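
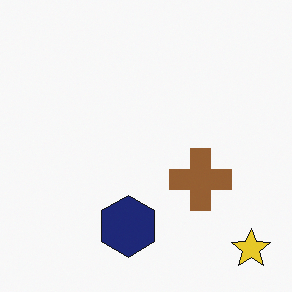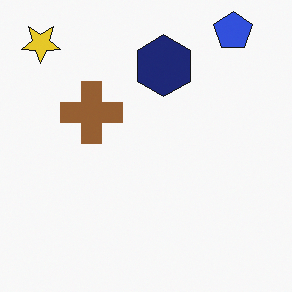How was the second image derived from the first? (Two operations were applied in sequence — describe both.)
Rotated 180°, then overlaid with an additional blue pentagon.

The yellow star sits in the bottom-right of the first image and the top-left of the second — consistent with a whole-image 180° rotation. A blue pentagon appears in the second image that is absent from the first.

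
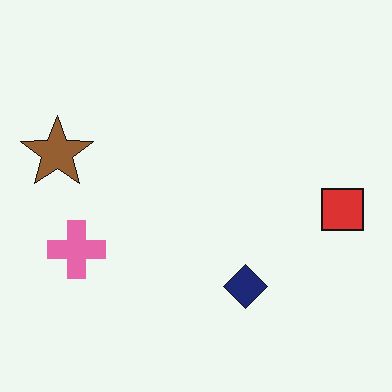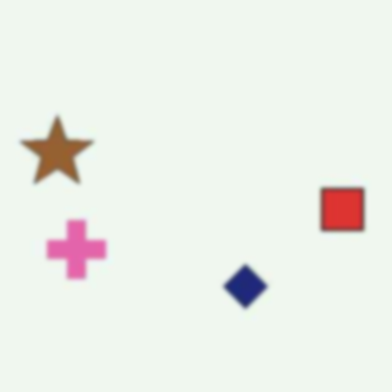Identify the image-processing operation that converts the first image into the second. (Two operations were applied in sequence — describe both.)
This is the original image given moderate JPEG compression, then given a subtle gaussian blur.

Blocky 8×8 compression artifacts appear around shape edges and the flat background shows ringing — characteristic JPEG degradation. Shape edges and outlines are uniformly softened across the whole image.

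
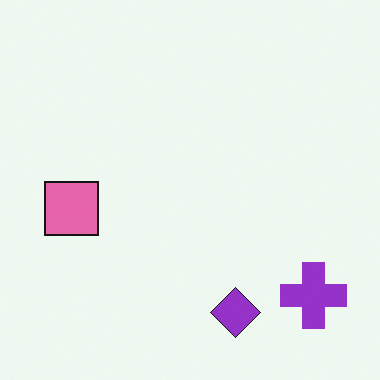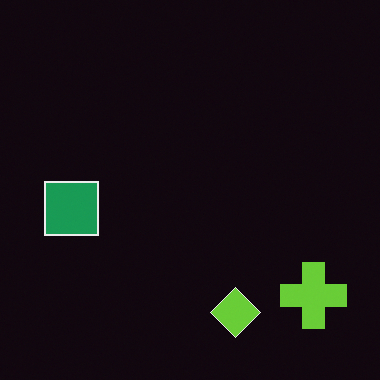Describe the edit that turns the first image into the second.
Color-inverted (negative).

The light background has become dark and every shape's color is its complement — a photographic negative.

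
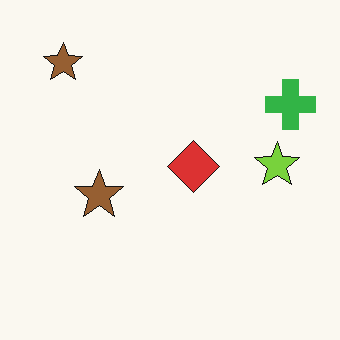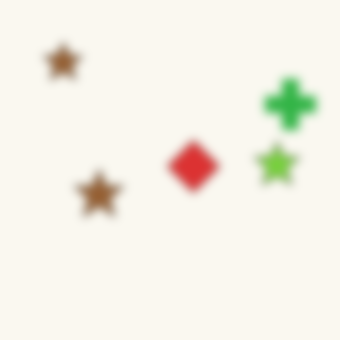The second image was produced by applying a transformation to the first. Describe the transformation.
It was strongly gaussian-blurred.

Shape edges and outlines are uniformly softened across the whole image.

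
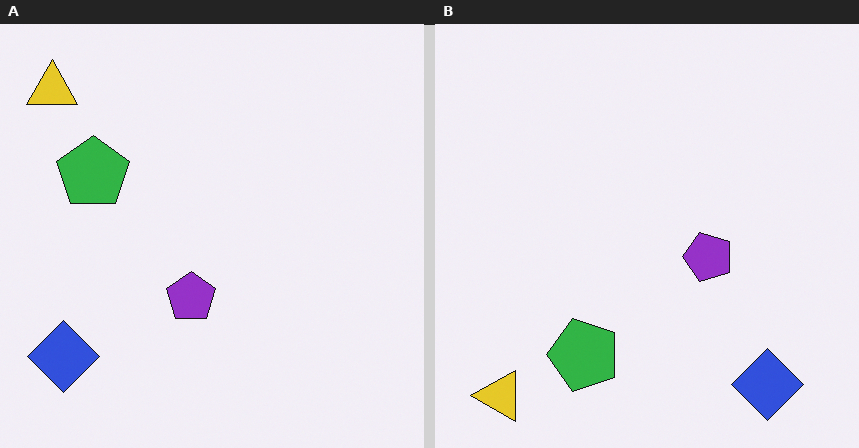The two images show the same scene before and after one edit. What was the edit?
It was rotated 90° counter-clockwise.

The yellow triangle sits in the top-left of the left (A) image and the bottom-left of the right (B) — consistent with a whole-image 90° counter-clockwise rotation.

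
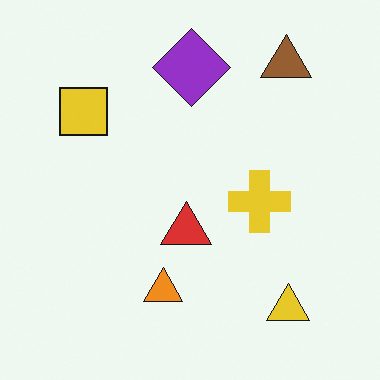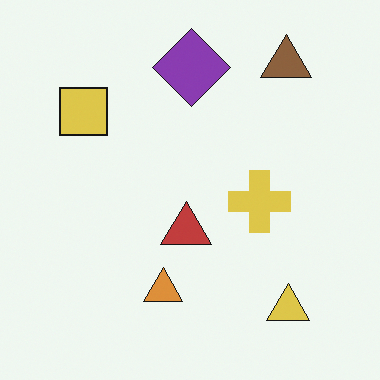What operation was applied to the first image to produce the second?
The second image is the first slightly desaturated.

All colors are more muted and greyish — a global saturation change.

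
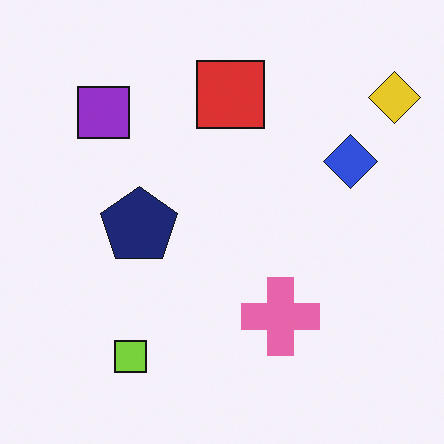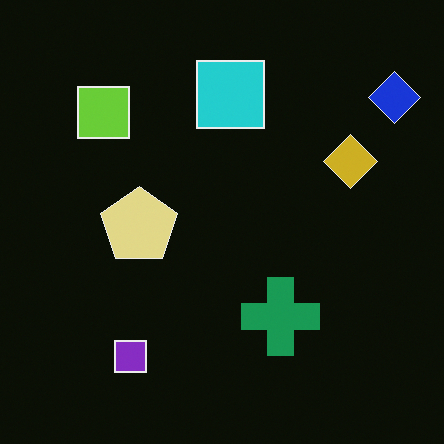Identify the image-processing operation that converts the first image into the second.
The image was color-inverted (negative).

The light background has become dark and every shape's color is its complement — a photographic negative.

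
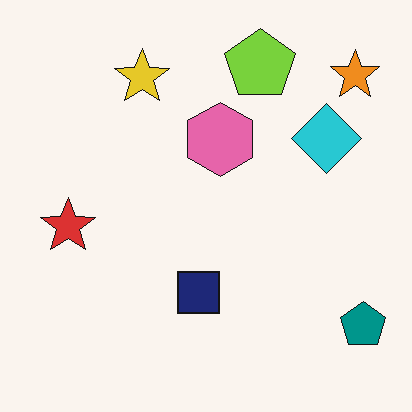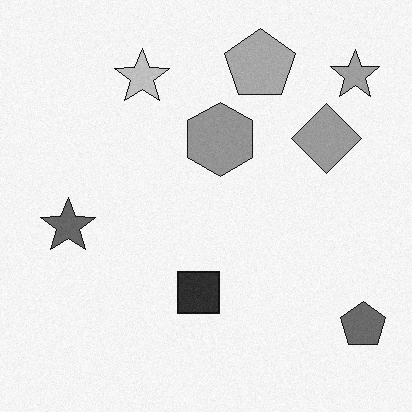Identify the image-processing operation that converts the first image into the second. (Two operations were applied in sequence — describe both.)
The image was degraded with light additive noise, then converted to grayscale.

Random speckle covers the whole image, including the flat background. All color is removed — every shape is now a shade of grey.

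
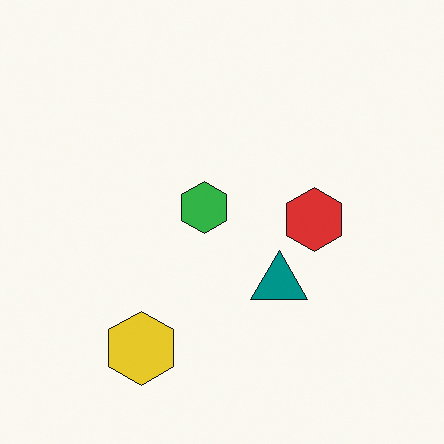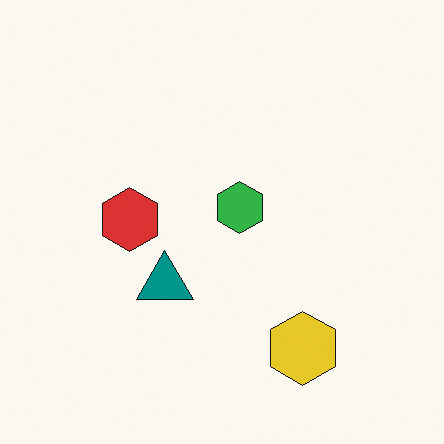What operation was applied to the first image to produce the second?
This is the original image flipped horizontally (left ↔ right).

The red hexagon is in the right of the first image and the left of the second — shapes on opposite sides of the vertical midline have swapped in a mirror flip.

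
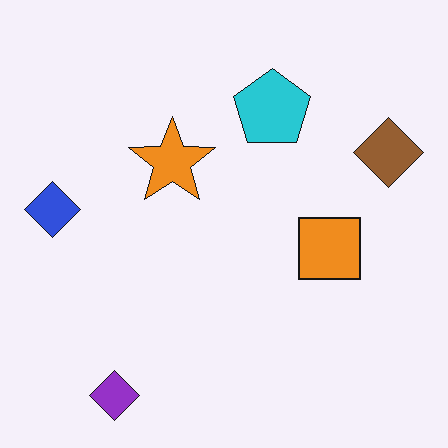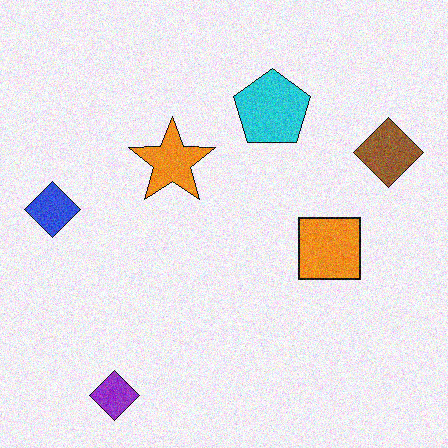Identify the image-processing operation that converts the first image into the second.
The second image is the first degraded with visible gaussian noise.

Random speckle covers the whole image, including the flat background.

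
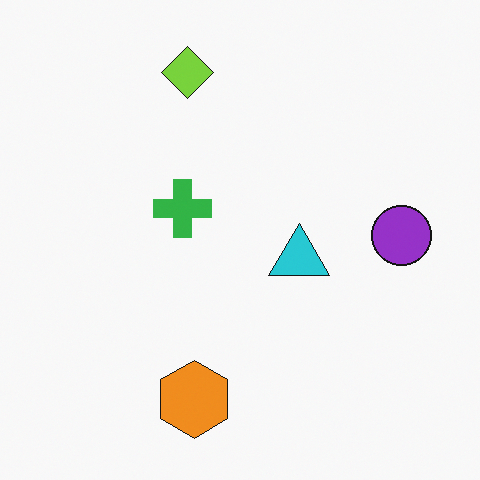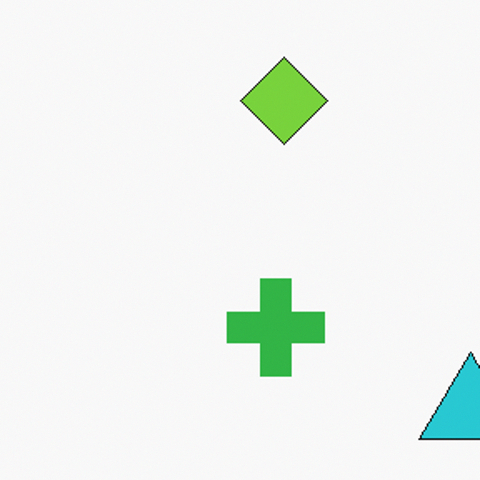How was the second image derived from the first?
The second image is the first cropped to a noticeably smaller region and rescaled.

The visible shapes are larger and the field of view is narrower; shapes near the original edges may be partly or wholly outside the frame — a crop-and-rescale.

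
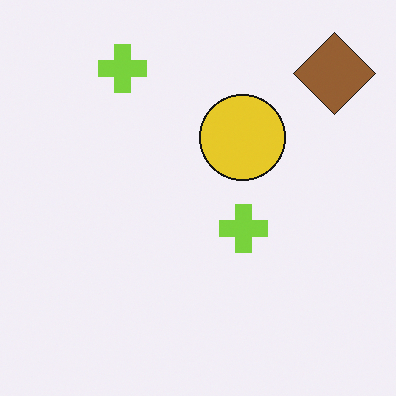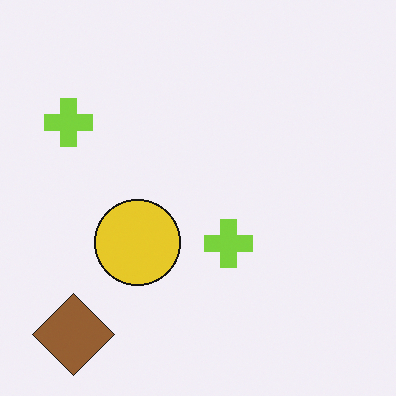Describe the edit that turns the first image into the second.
This is the original image transposed (reflected across the top-left ↔ bottom-right diagonal).

Shapes have swapped their row and column positions — what was in the top-right is now in the bottom-left — a diagonal reflection.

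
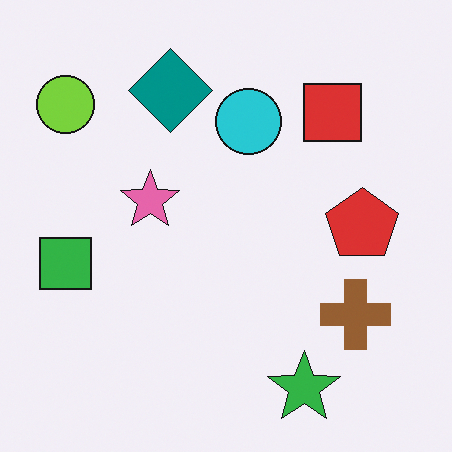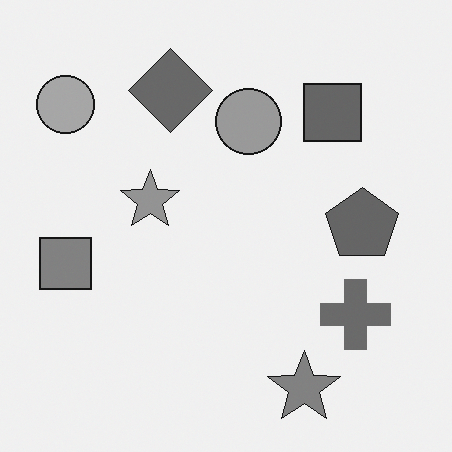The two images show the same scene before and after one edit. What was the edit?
This is the original image converted to grayscale.

All color is removed — every shape is now a shade of grey.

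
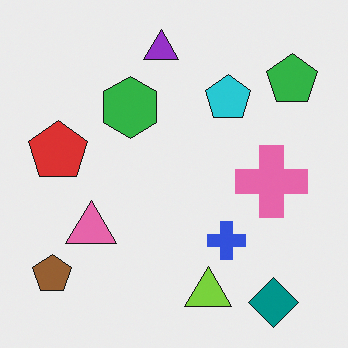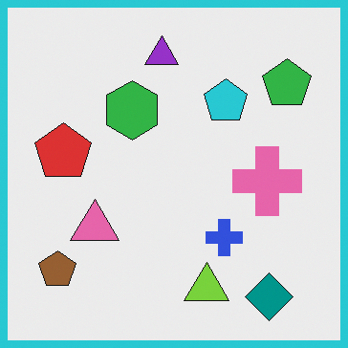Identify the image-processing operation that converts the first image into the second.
The image was framed with a cyan border.

A solid cyan frame runs around the edge of the second image, with the content slightly shrunk inside it.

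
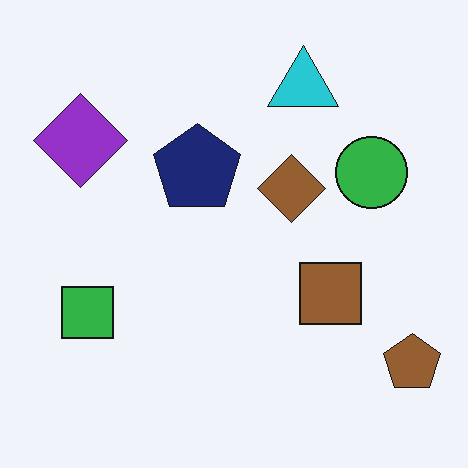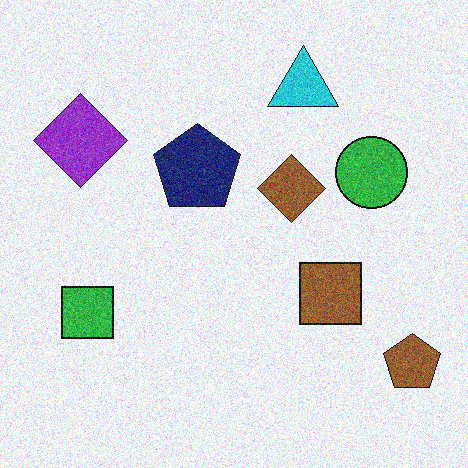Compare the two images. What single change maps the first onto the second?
The transformation is: degraded with visible gaussian noise.

Random speckle covers the whole image, including the flat background.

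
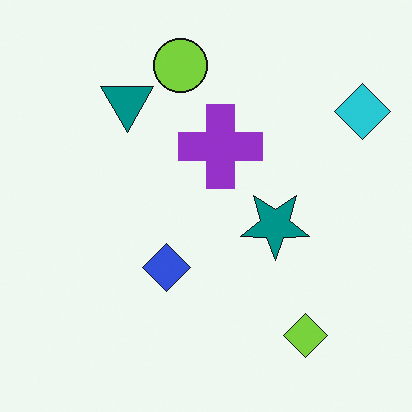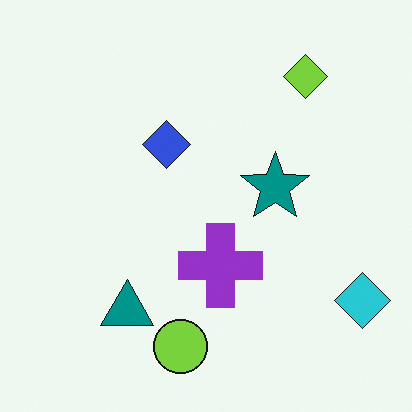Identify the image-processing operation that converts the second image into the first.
This is the original image flipped vertically (top ↔ bottom).

The lime circle is in the bottom of the second image and the top of the first — shapes on opposite sides of the horizontal midline have swapped in a mirror flip.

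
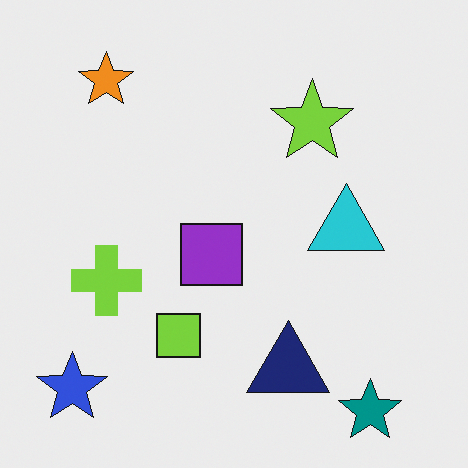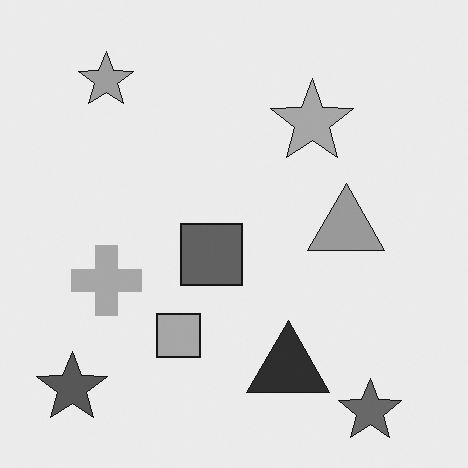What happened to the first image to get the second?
It was converted to grayscale.

All color is removed — every shape is now a shade of grey.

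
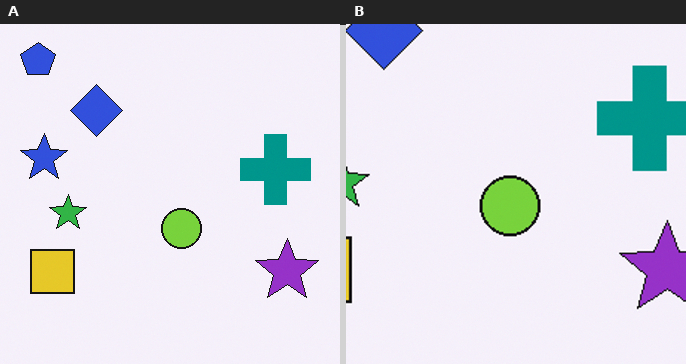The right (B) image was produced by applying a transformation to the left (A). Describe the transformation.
This is the original image cropped slightly and scaled back up.

The visible shapes are larger and the field of view is narrower; shapes near the original edges may be partly or wholly outside the frame — a crop-and-rescale.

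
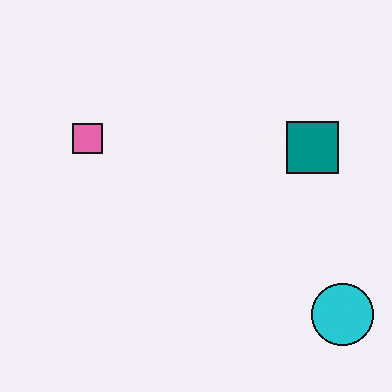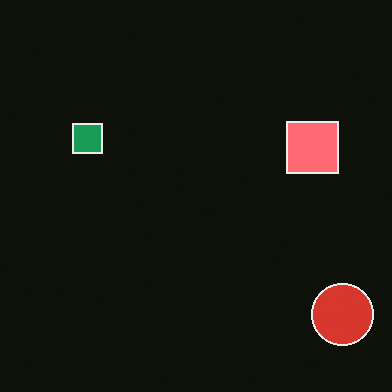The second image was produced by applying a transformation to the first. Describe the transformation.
It was color-inverted (negative).

The light background has become dark and every shape's color is its complement — a photographic negative.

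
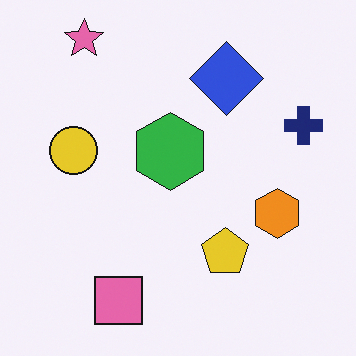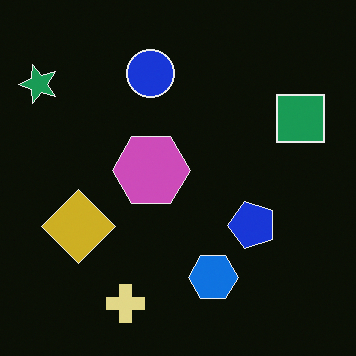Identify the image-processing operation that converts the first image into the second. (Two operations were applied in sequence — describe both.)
The second image is the first transposed (reflected across the top-left ↔ bottom-right diagonal), then color-inverted (negative).

Shapes have swapped their row and column positions — what was in the top-right is now in the bottom-left — a diagonal reflection. The light background has become dark and every shape's color is its complement — a photographic negative.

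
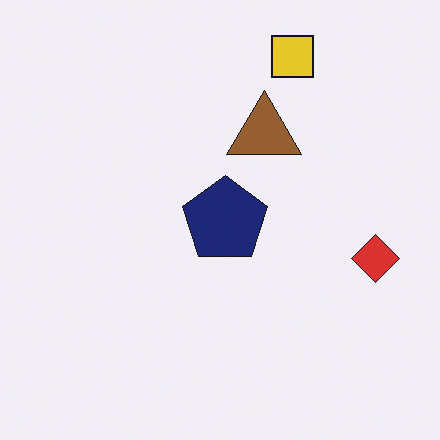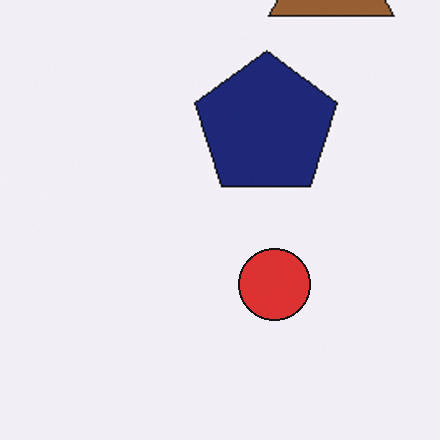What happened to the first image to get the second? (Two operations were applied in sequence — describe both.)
This is the original image cropped to a noticeably smaller region and rescaled, then overlaid with an additional red circle.

The visible shapes are larger and the field of view is narrower; shapes near the original edges may be partly or wholly outside the frame — a crop-and-rescale. A red circle appears in the second image that is absent from the first.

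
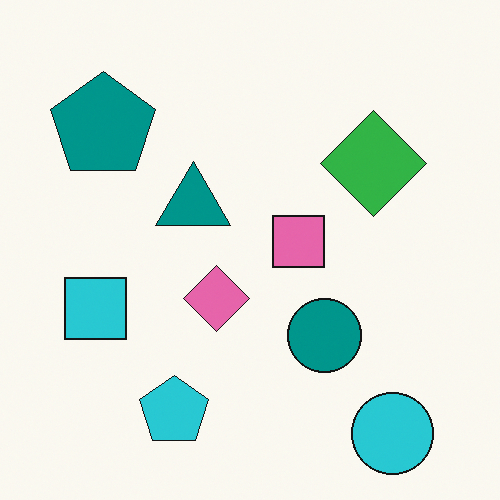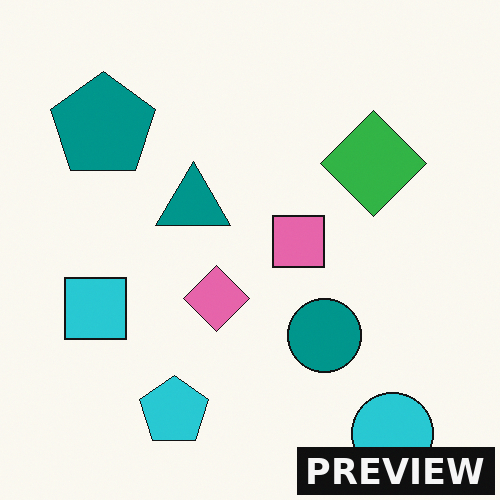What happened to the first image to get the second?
The second image is the first watermarked with the text "PREVIEW" in the lower-right corner.

A dark label reading "PREVIEW" appears in the lower-right corner.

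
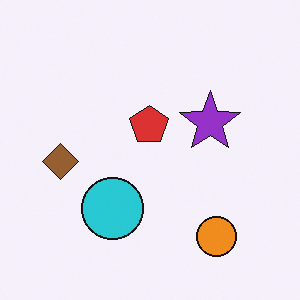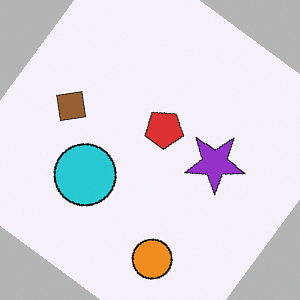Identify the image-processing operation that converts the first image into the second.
The image was rotated clockwise by a large amount — several tens of degrees.

Every shape is tilted by the same angle and the image corners show triangular fill wedges — a whole-image rotation by a non-right angle.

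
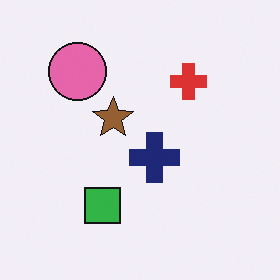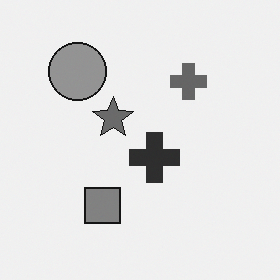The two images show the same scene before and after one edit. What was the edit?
The transformation is: converted to grayscale.

All color is removed — every shape is now a shade of grey.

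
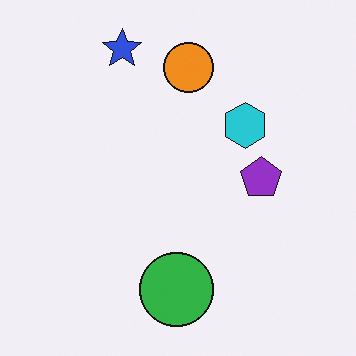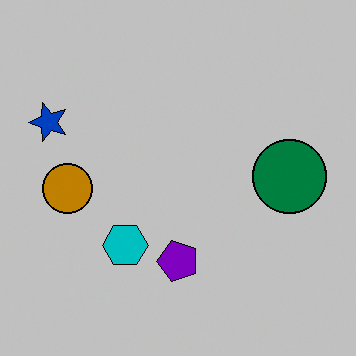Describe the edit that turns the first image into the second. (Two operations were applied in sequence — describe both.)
The second image is the first transposed (reflected across the top-left ↔ bottom-right diagonal), then aggressively posterized.

Shapes have swapped their row and column positions — what was in the top-right is now in the bottom-left — a diagonal reflection. Each flat color has snapped to a coarser quantized level — most visibly, the near-white background has dropped to a flat grey.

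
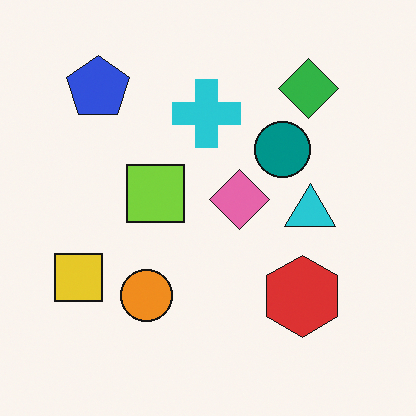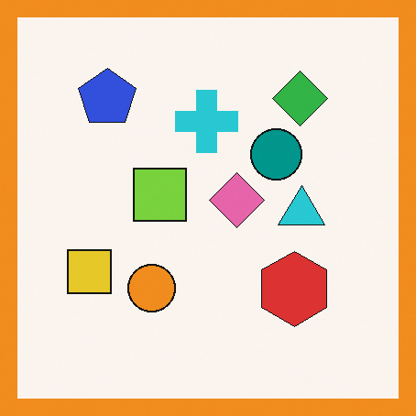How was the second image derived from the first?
Framed with a orange border.

A solid orange frame runs around the edge of the second image, with the content slightly shrunk inside it.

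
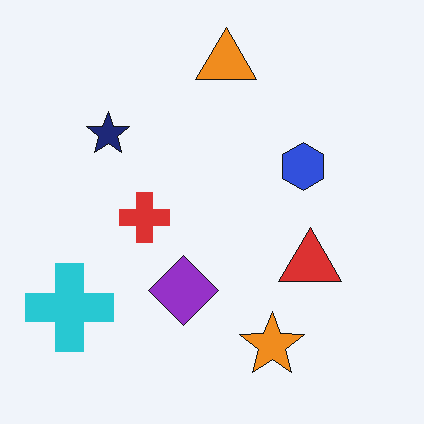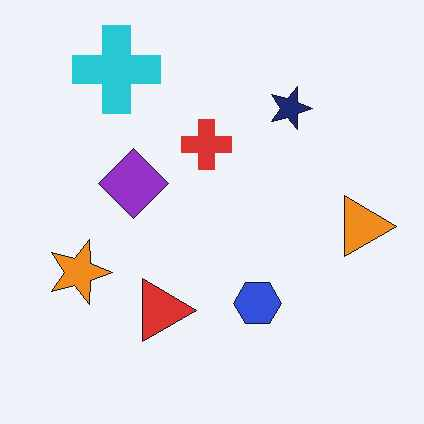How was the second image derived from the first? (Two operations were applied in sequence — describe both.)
The transformation is: rotated 90° clockwise, then given moderate JPEG compression.

The cyan cross sits in the bottom-left of the first image and the top-left of the second — consistent with a whole-image 90° clockwise rotation. Blocky 8×8 compression artifacts appear around shape edges and the flat background shows ringing — characteristic JPEG degradation.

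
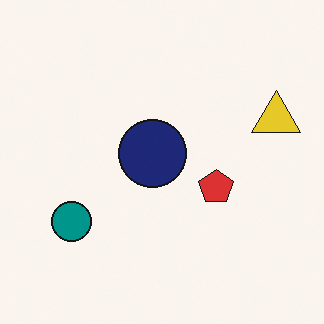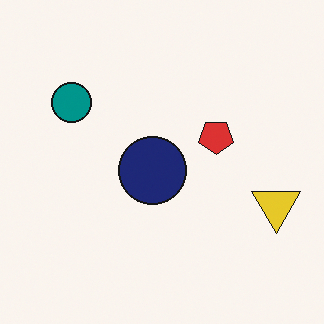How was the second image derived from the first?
It was flipped vertically (top ↔ bottom).

The teal circle is in the bottom-left of the first image and the top-left of the second — shapes on opposite sides of the horizontal midline have swapped in a mirror flip.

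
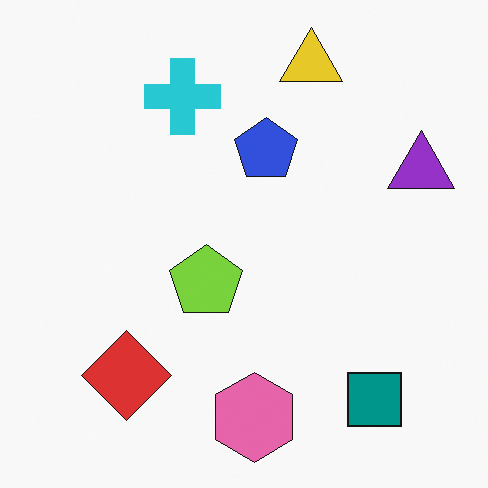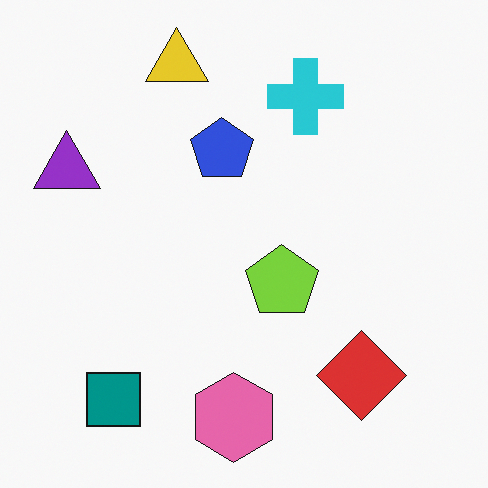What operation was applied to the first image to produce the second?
The transformation is: flipped horizontally (left ↔ right).

The purple triangle is in the right of the first image and the left of the second — shapes on opposite sides of the vertical midline have swapped in a mirror flip.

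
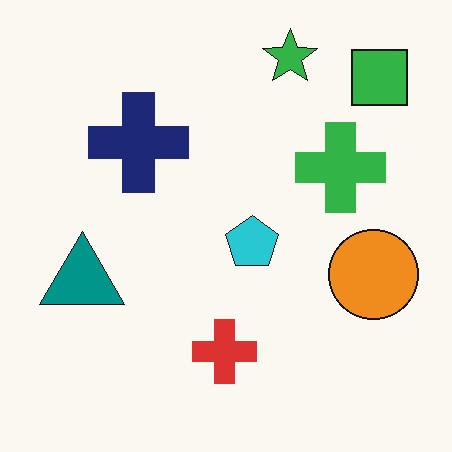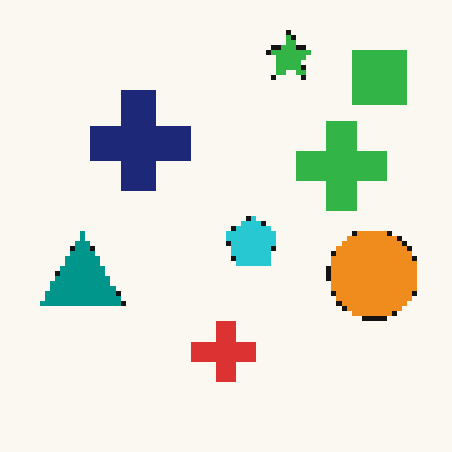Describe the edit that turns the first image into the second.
It was lightly pixelated (a mild mosaic effect).

Shapes are reduced to large square blocks; fine edges and outlines are lost — a downscale-then-upscale (mosaic) effect.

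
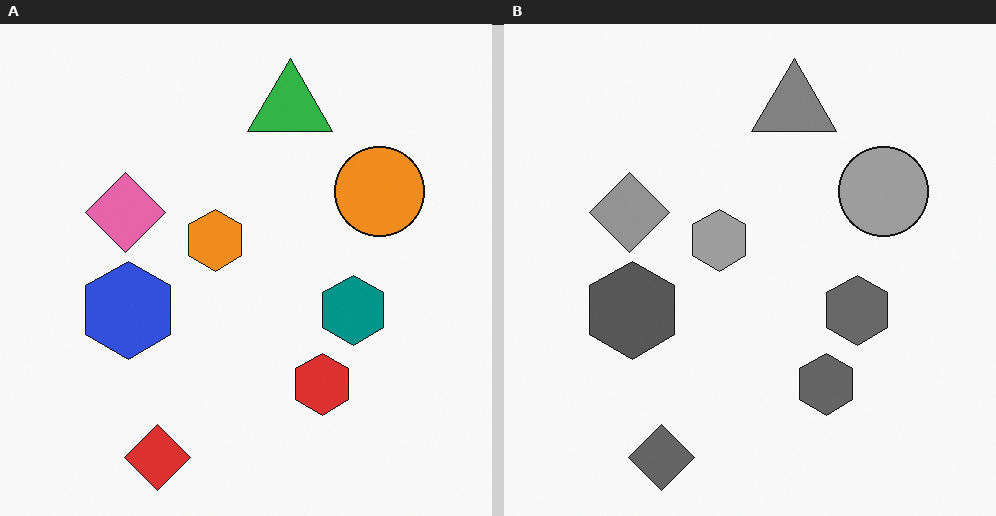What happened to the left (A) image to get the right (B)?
The transformation is: converted to grayscale.

All color is removed — every shape is now a shade of grey.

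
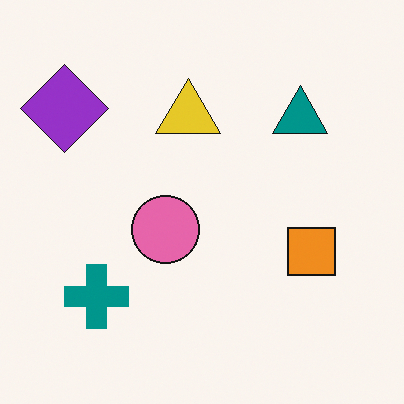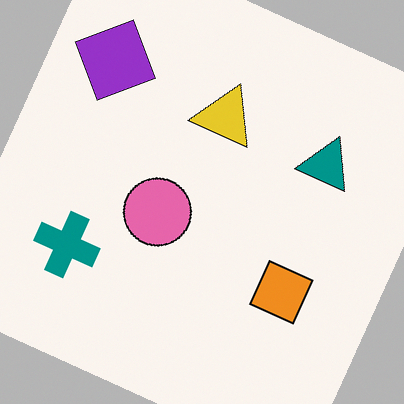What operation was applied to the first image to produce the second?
The image was rotated clockwise by a clearly visible amount.

Every shape is tilted by the same angle and the image corners show triangular fill wedges — a whole-image rotation by a non-right angle.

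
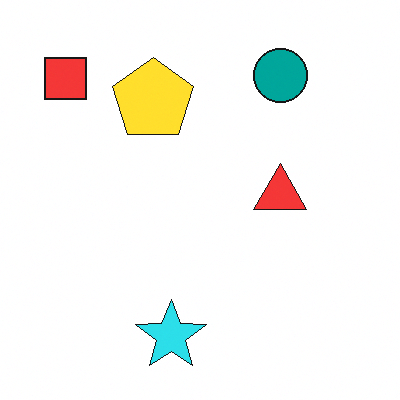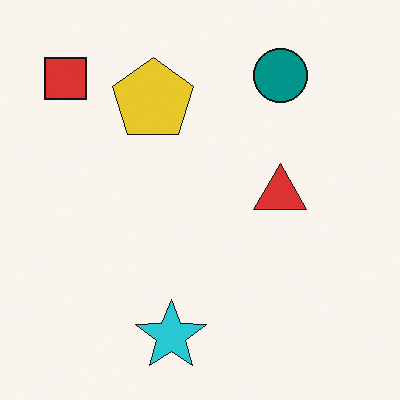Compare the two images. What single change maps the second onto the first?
It was brightened a little.

Every pixel — background and shapes alike — is uniformly brightened.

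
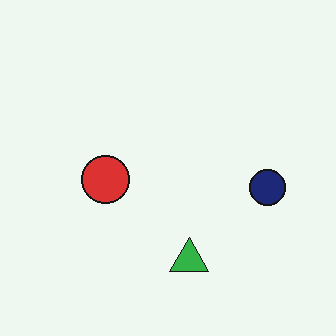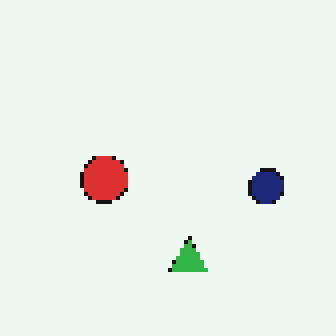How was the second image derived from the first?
It was mildly pixelated.

Shapes are reduced to large square blocks; fine edges and outlines are lost — a downscale-then-upscale (mosaic) effect.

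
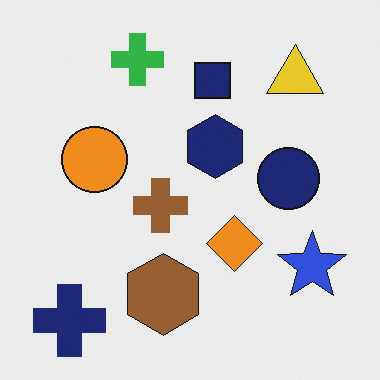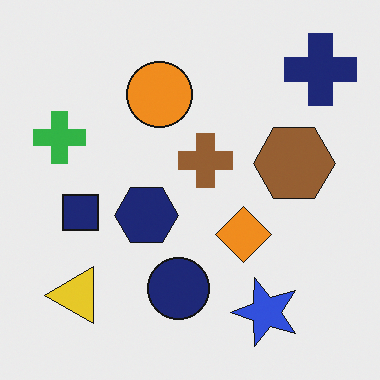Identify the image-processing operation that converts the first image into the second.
It was transposed (reflected across the top-left ↔ bottom-right diagonal).

Shapes have swapped their row and column positions — what was in the top-right is now in the bottom-left — a diagonal reflection.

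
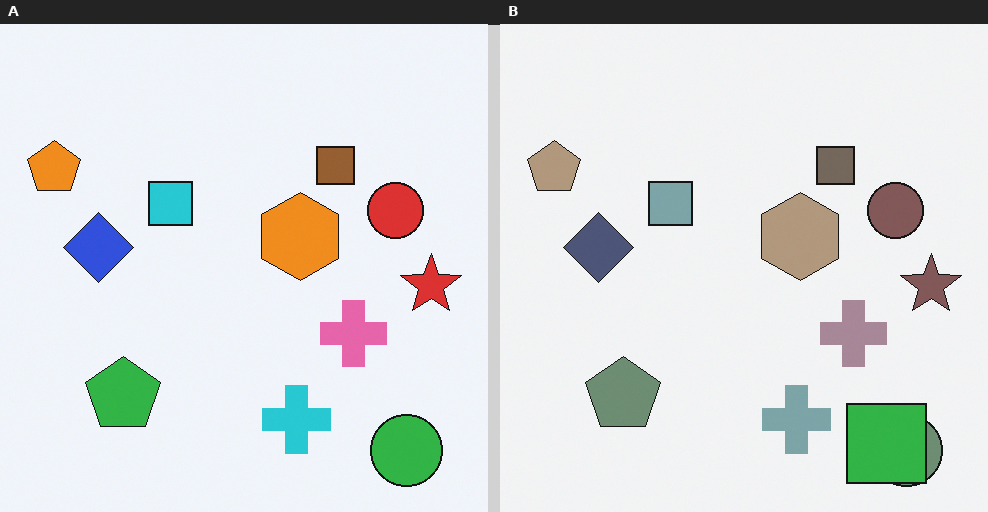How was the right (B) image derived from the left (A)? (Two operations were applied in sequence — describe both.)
The right (B) image is the left (A) made much more muted (saturation change), then overlaid with an additional green square.

All colors are more muted and greyish — a global saturation change. A green square appears in the right (B) image that is absent from the left (A).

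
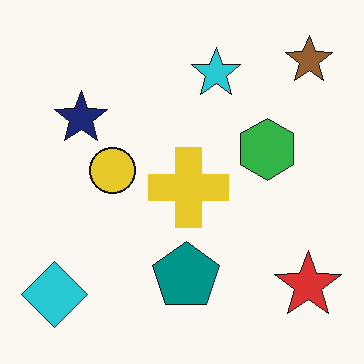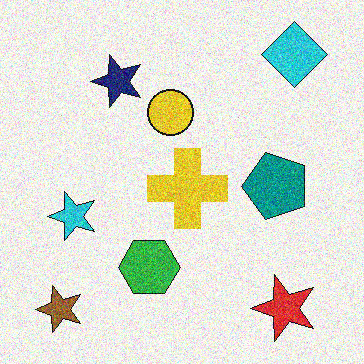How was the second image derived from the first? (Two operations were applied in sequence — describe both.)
The second image is the first degraded with a thick layer of grain, then transposed (reflected across the top-left ↔ bottom-right diagonal).

Random speckle covers the whole image, including the flat background. Shapes have swapped their row and column positions — what was in the top-right is now in the bottom-left — a diagonal reflection.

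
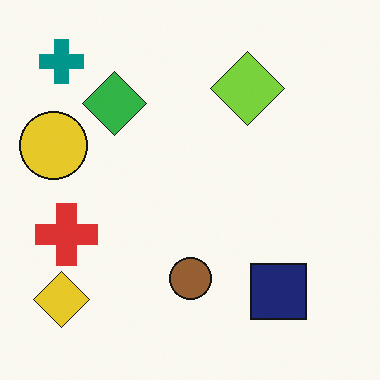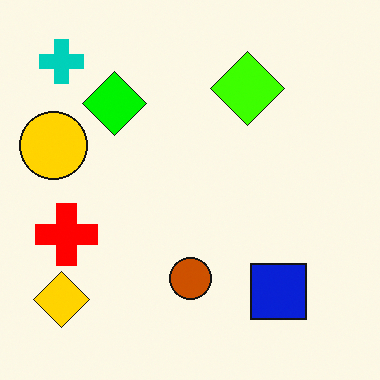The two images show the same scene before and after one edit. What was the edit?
Made much more vivid (saturation change).

All colors are more vivid — a global saturation change.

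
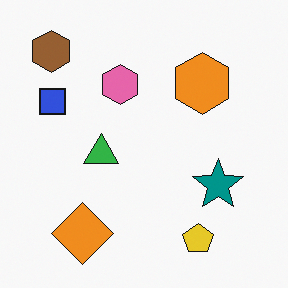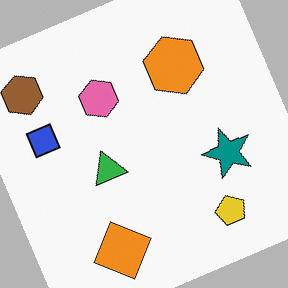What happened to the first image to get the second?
The transformation is: rotated counter-clockwise by a moderate amount.

Every shape is tilted by the same angle and the image corners show triangular fill wedges — a whole-image rotation by a non-right angle.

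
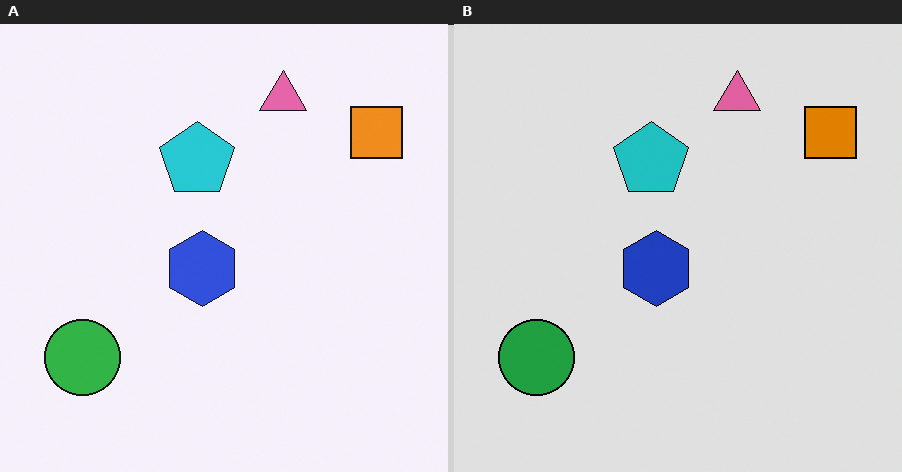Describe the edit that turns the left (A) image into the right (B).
This is the original image posterized to a reduced palette.

Each flat color has snapped to a coarser quantized level — most visibly, the near-white background has dropped to a flat grey.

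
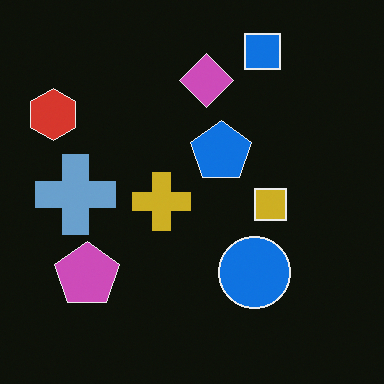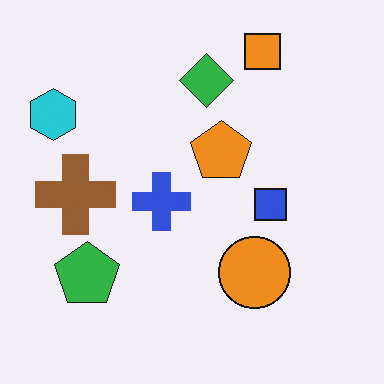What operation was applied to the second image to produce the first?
The image was color-inverted (negative).

The light background has become dark and every shape's color is its complement — a photographic negative.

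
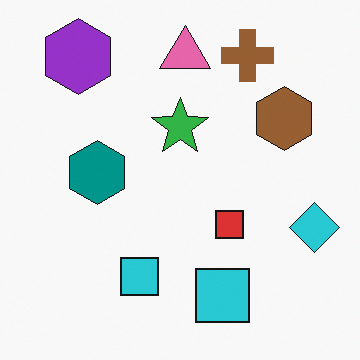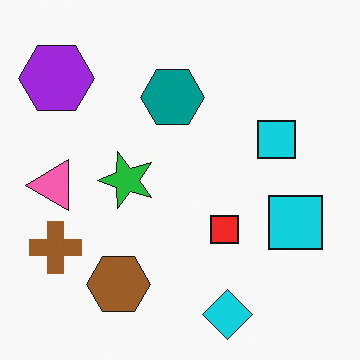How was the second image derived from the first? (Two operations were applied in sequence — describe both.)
The transformation is: transposed (reflected across the top-left ↔ bottom-right diagonal), then slightly oversaturated.

Shapes have swapped their row and column positions — what was in the top-right is now in the bottom-left — a diagonal reflection. All colors are more vivid — a global saturation change.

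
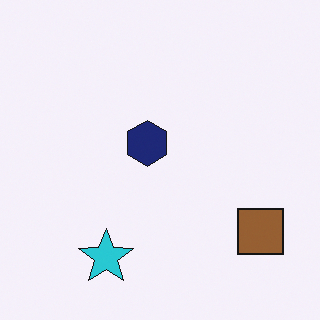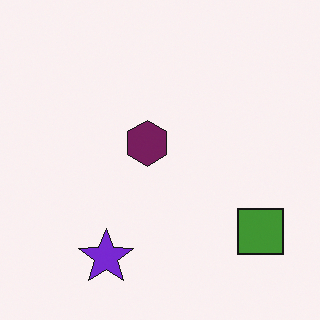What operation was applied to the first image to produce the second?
Hue-shifted through roughly a third of the color wheel.

Every shape's color has rotated by the same amount around the hue wheel — a uniform hue shift.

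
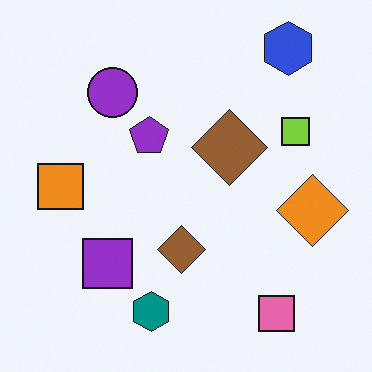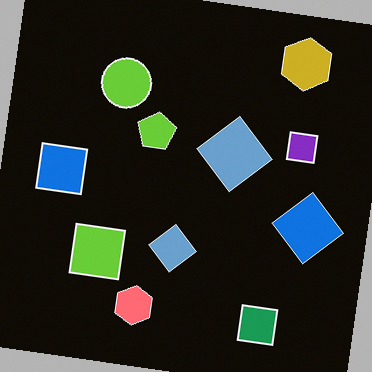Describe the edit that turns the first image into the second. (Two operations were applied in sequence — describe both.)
This is the original image color-inverted (negative), then rotated clockwise by a slight angle.

The light background has become dark and every shape's color is its complement — a photographic negative. Every shape is tilted by the same angle and the image corners show triangular fill wedges — a whole-image rotation by a non-right angle.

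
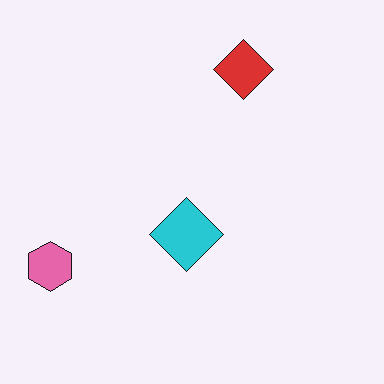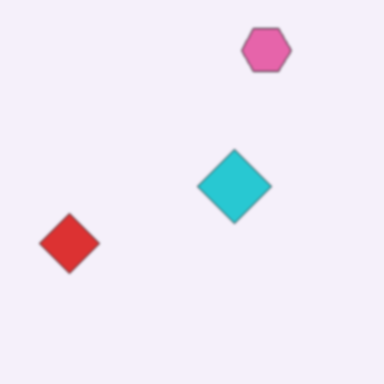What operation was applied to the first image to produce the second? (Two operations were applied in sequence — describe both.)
This is the original image slightly softened, then transposed (reflected across the top-left ↔ bottom-right diagonal).

Shape edges and outlines are uniformly softened across the whole image. Shapes have swapped their row and column positions — what was in the top-right is now in the bottom-left — a diagonal reflection.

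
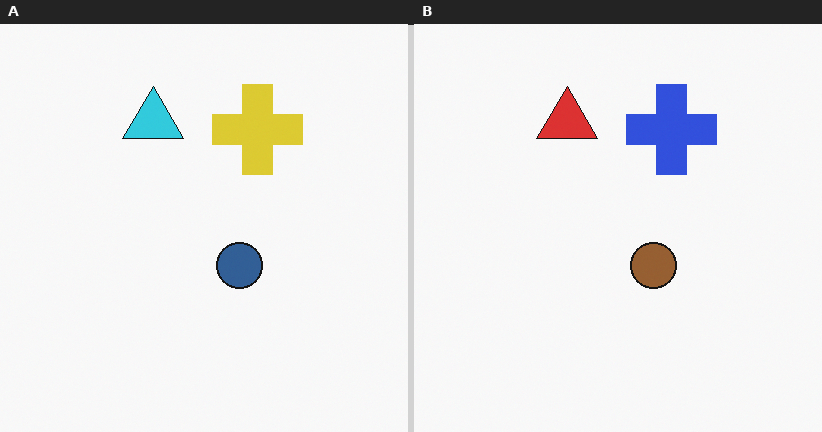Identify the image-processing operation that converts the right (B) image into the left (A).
The image was hue-shifted through roughly half the color wheel.

Every shape's color has rotated by the same amount around the hue wheel — a uniform hue shift.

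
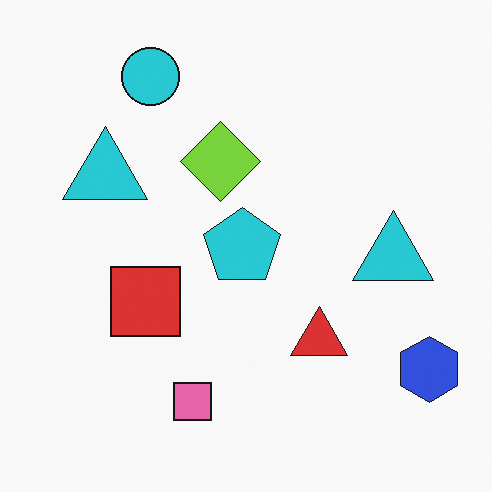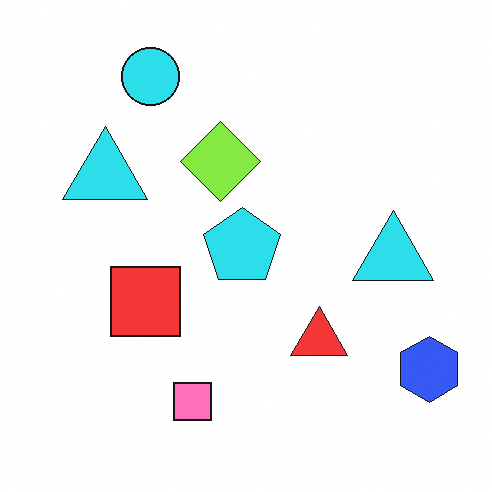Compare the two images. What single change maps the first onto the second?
The transformation is: slightly brightened.

Every pixel — background and shapes alike — is uniformly brightened.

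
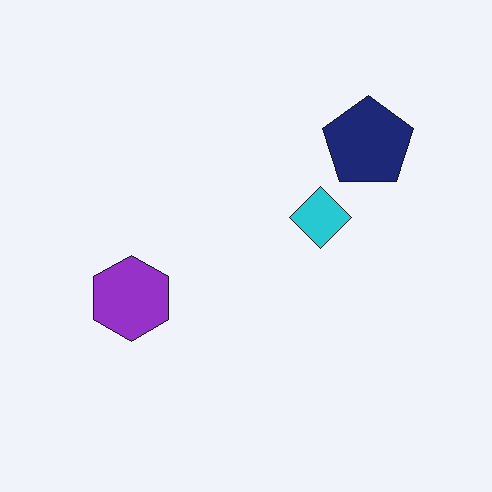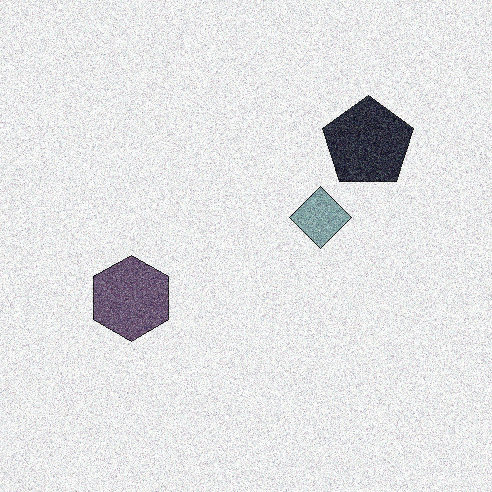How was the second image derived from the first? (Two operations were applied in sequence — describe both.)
The transformation is: degraded with strong gaussian noise, then made much more muted (saturation change).

Random speckle covers the whole image, including the flat background. All colors are more muted and greyish — a global saturation change.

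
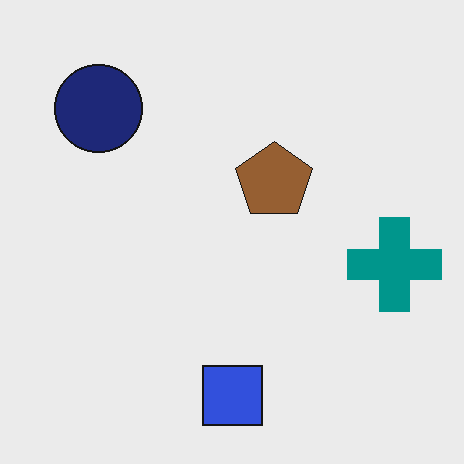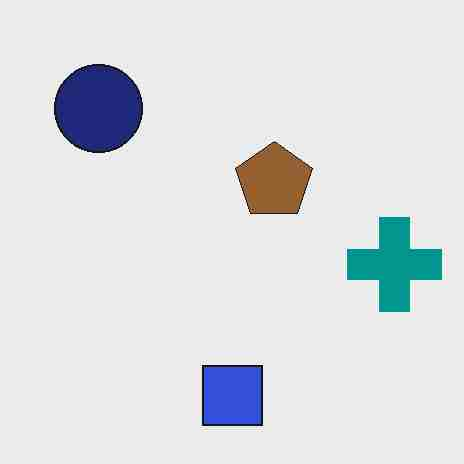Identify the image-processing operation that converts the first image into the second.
It was heavily JPEG-compressed with obvious blocking artifacts.

Blocky 8×8 compression artifacts appear around shape edges and the flat background shows ringing — characteristic JPEG degradation.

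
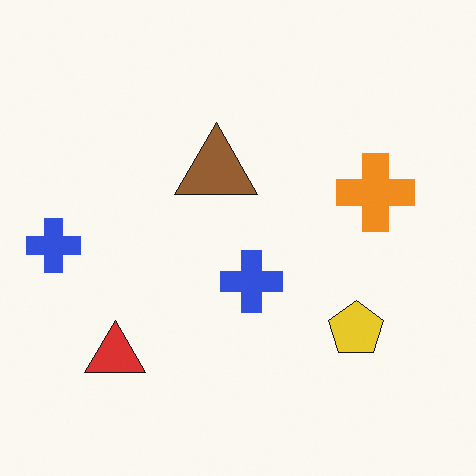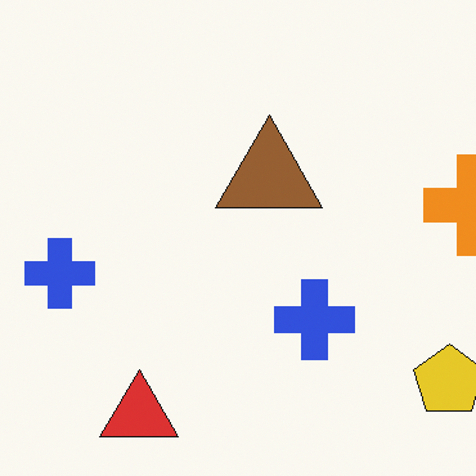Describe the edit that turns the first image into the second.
The image was cropped to a modestly smaller region and rescaled.

The visible shapes are larger and the field of view is narrower; shapes near the original edges may be partly or wholly outside the frame — a crop-and-rescale.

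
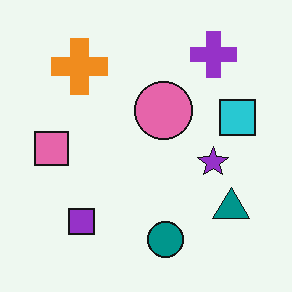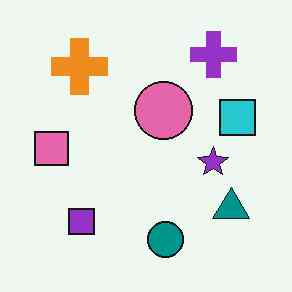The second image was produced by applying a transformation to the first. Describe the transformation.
The image was JPEG-compressed with visible artifacts.

Blocky 8×8 compression artifacts appear around shape edges and the flat background shows ringing — characteristic JPEG degradation.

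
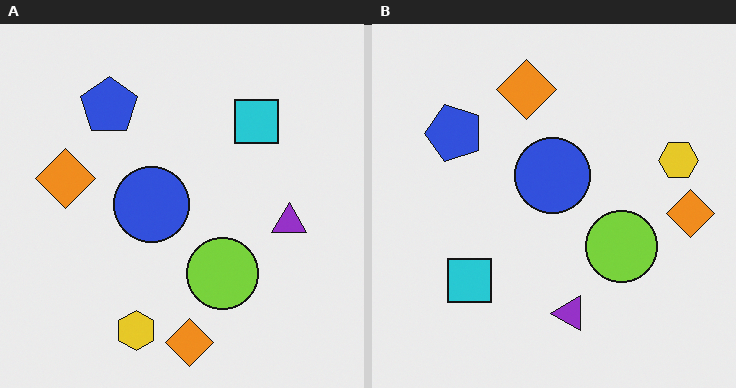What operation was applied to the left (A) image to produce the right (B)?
This is the original image transposed (reflected across the top-left ↔ bottom-right diagonal).

Shapes have swapped their row and column positions — what was in the top-right is now in the bottom-left — a diagonal reflection.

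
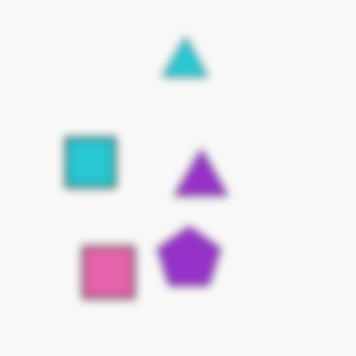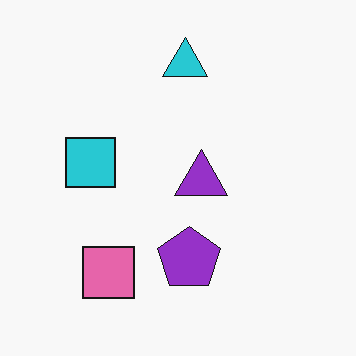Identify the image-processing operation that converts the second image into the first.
The image was moderately blurred.

Shape edges and outlines are uniformly softened across the whole image.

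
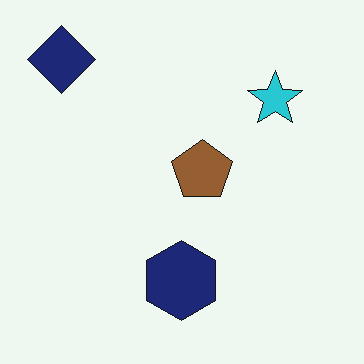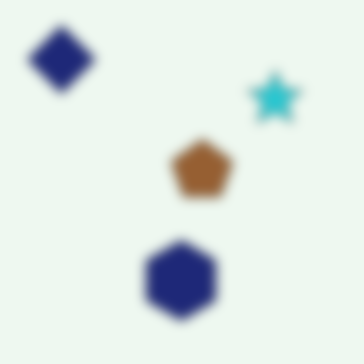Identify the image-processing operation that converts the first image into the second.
The second image is the first strongly gaussian-blurred.

Shape edges and outlines are uniformly softened across the whole image.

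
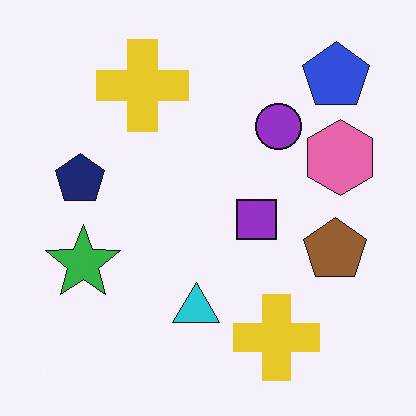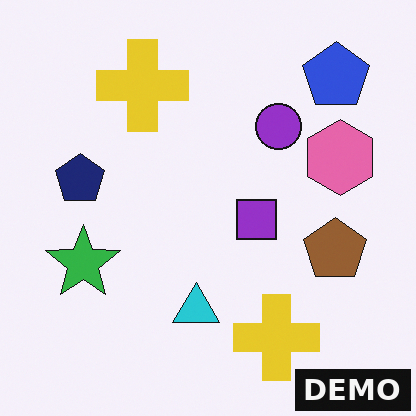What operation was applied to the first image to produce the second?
The second image is the first watermarked with the text "DEMO" in the lower-right corner.

A dark label reading "DEMO" appears in the lower-right corner.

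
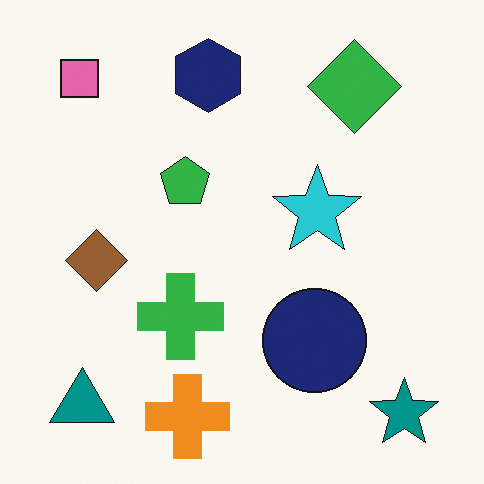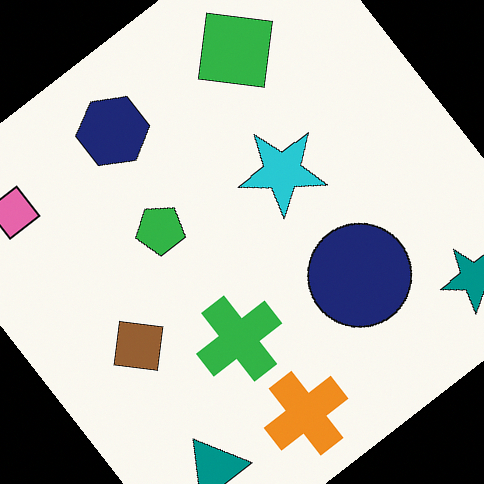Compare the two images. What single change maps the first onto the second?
The image was rotated counter-clockwise by a large amount — several tens of degrees.

Every shape is tilted by the same angle and the image corners show triangular fill wedges — a whole-image rotation by a non-right angle.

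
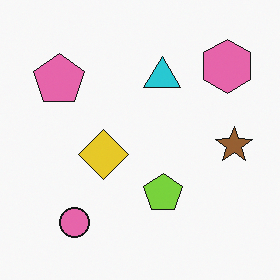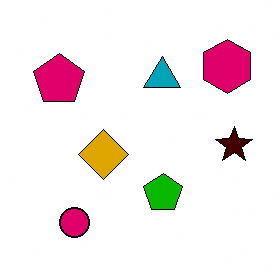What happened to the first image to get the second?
It was given much higher contrast.

Tones are pushed away from mid-grey across the whole image — a global contrast change.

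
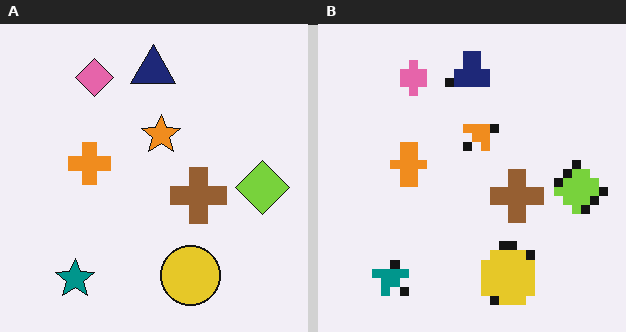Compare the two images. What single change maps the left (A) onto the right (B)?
This is the original image coarsely pixelated.

Shapes are reduced to large square blocks; fine edges and outlines are lost — a downscale-then-upscale (mosaic) effect.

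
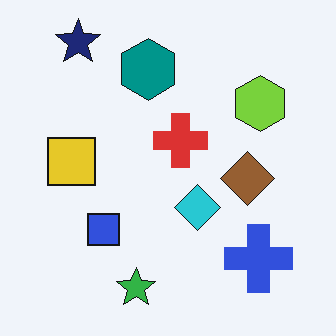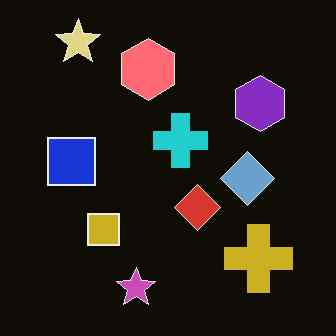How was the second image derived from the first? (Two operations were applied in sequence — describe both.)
The second image is the first JPEG-compressed with visible artifacts, then color-inverted (negative).

Blocky 8×8 compression artifacts appear around shape edges and the flat background shows ringing — characteristic JPEG degradation. The light background has become dark and every shape's color is its complement — a photographic negative.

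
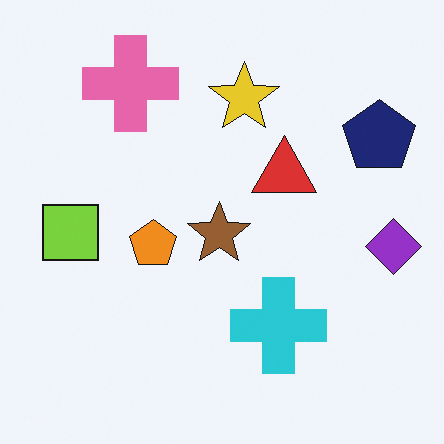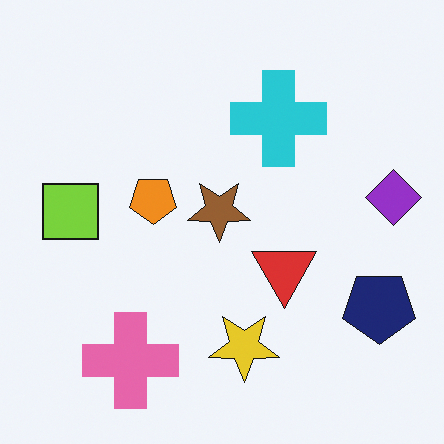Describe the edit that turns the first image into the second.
Flipped vertically (top ↔ bottom).

The pink cross is in the top-left of the first image and the bottom-left of the second — shapes on opposite sides of the horizontal midline have swapped in a mirror flip.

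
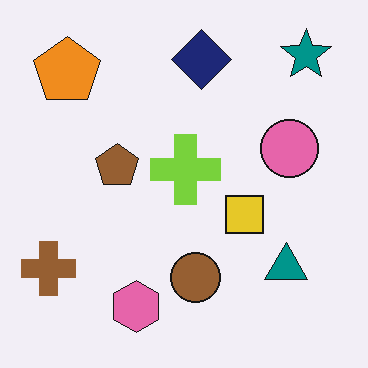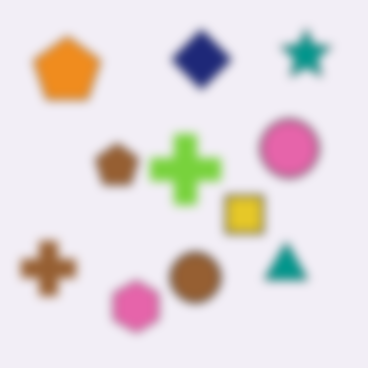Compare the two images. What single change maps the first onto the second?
It was strongly gaussian-blurred.

Shape edges and outlines are uniformly softened across the whole image.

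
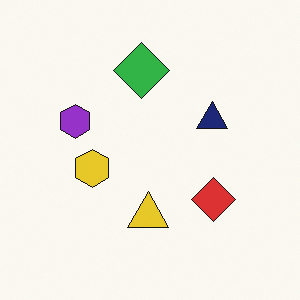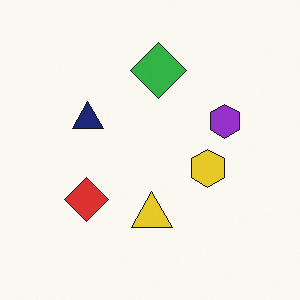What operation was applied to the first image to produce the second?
The image was flipped horizontally (left ↔ right).

The purple hexagon is in the left of the first image and the right of the second — shapes on opposite sides of the vertical midline have swapped in a mirror flip.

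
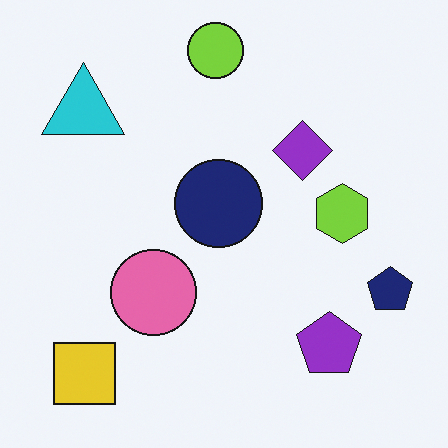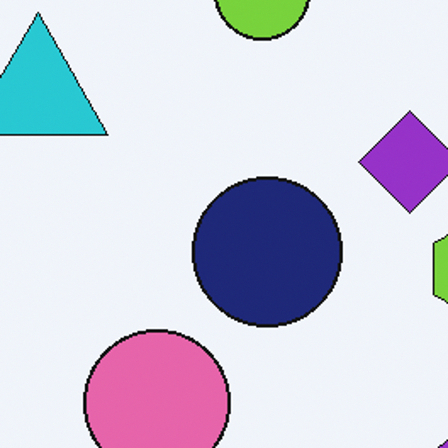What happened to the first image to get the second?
It was cropped to a noticeably smaller region and rescaled.

The visible shapes are larger and the field of view is narrower; shapes near the original edges may be partly or wholly outside the frame — a crop-and-rescale.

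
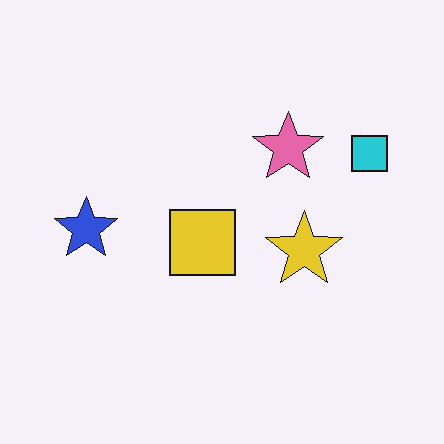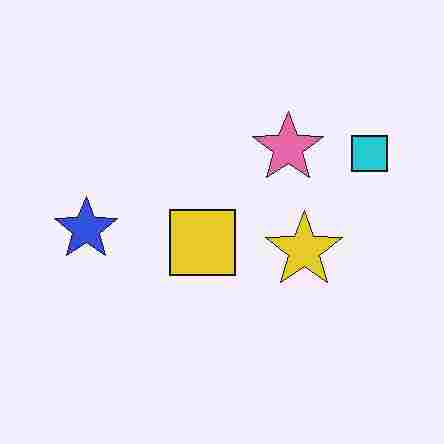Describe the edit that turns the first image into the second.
The transformation is: heavily JPEG-compressed with obvious blocking artifacts.

Blocky 8×8 compression artifacts appear around shape edges and the flat background shows ringing — characteristic JPEG degradation.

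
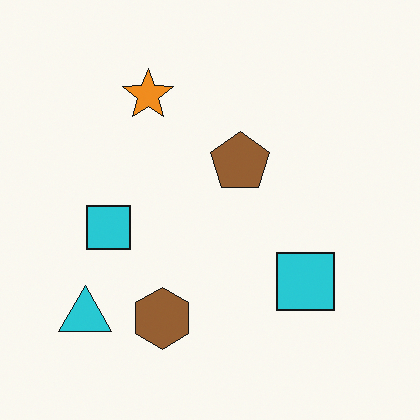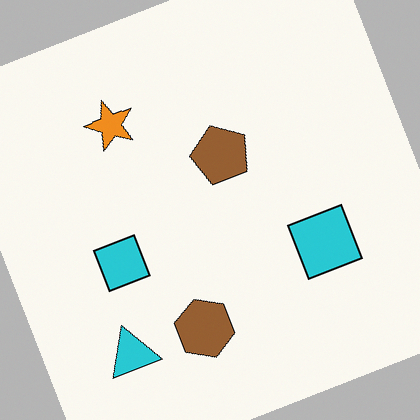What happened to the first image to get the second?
The transformation is: rotated counter-clockwise by a clearly visible amount.

Every shape is tilted by the same angle and the image corners show triangular fill wedges — a whole-image rotation by a non-right angle.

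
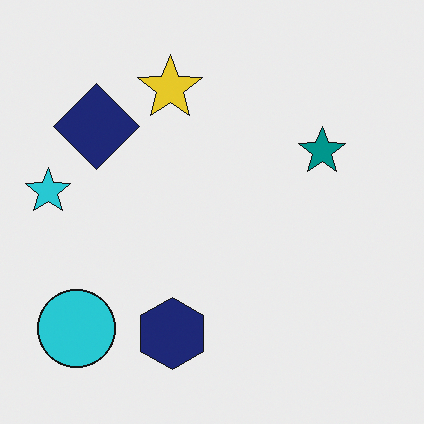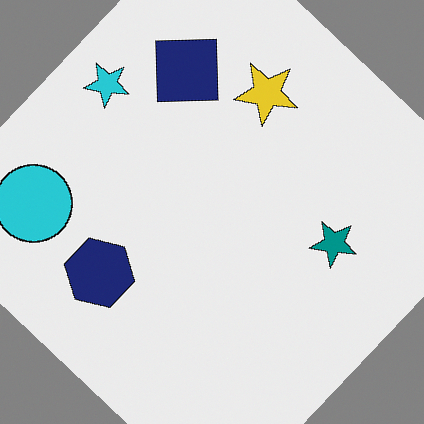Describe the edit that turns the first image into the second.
The second image is the first rotated clockwise by a large amount — several tens of degrees.

Every shape is tilted by the same angle and the image corners show triangular fill wedges — a whole-image rotation by a non-right angle.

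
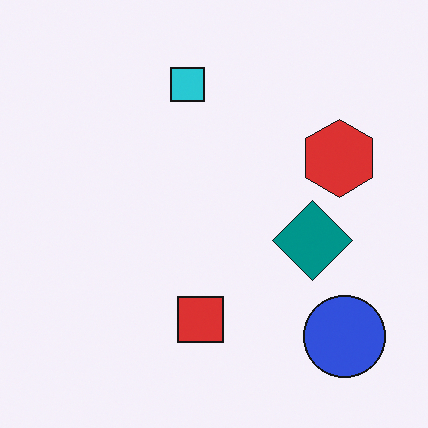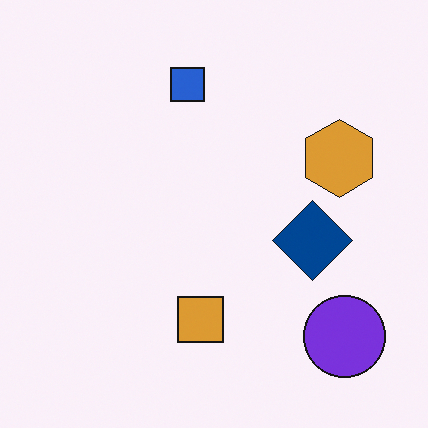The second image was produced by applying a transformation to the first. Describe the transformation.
This is the original image hue-shifted by a small amount.

Every shape's color has rotated by the same amount around the hue wheel — a uniform hue shift.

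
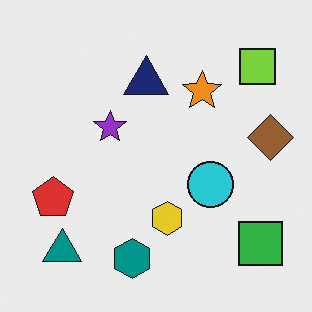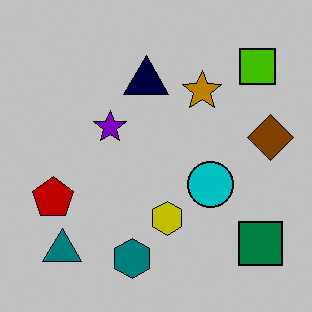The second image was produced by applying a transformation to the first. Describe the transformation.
The image was heavily posterized to just a handful of flat colors.

Each flat color has snapped to a coarser quantized level — most visibly, the near-white background has dropped to a flat grey.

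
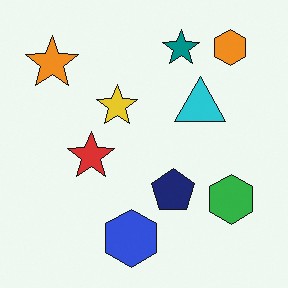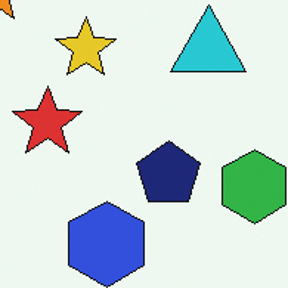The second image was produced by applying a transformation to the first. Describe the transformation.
The image was cropped slightly and scaled back up.

The visible shapes are larger and the field of view is narrower; shapes near the original edges may be partly or wholly outside the frame — a crop-and-rescale.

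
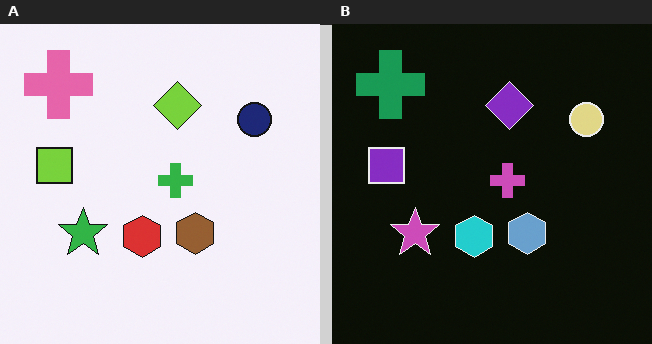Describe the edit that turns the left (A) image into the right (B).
The image was color-inverted (negative).

The light background has become dark and every shape's color is its complement — a photographic negative.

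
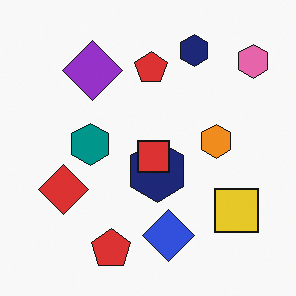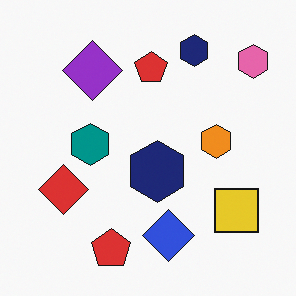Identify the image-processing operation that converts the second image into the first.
The first image is the second overlaid with an additional red square.

A red square appears in the first image that is absent from the second.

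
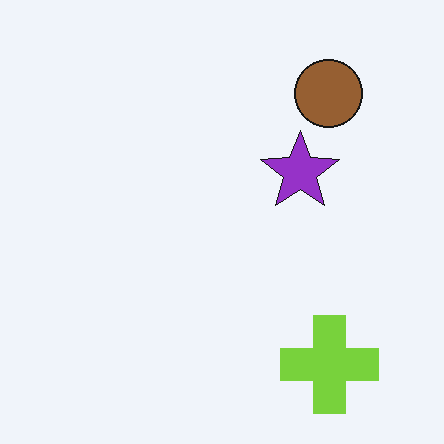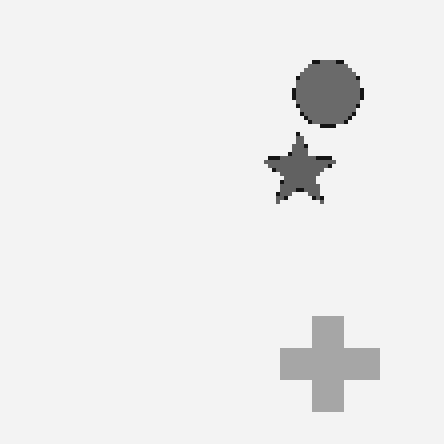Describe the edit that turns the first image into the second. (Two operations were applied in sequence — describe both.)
The image was converted to grayscale, then mildly pixelated.

All color is removed — every shape is now a shade of grey. Shapes are reduced to large square blocks; fine edges and outlines are lost — a downscale-then-upscale (mosaic) effect.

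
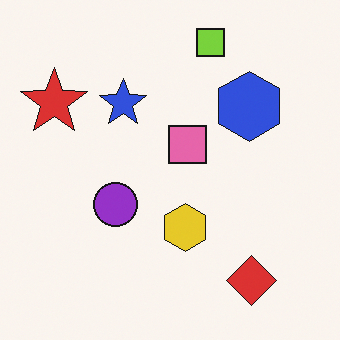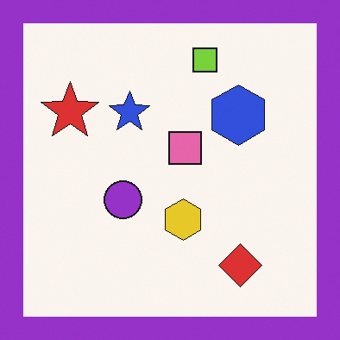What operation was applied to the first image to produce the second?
This is the original image framed with a purple border.

A solid purple frame runs around the edge of the second image, with the content slightly shrunk inside it.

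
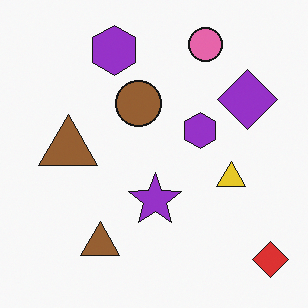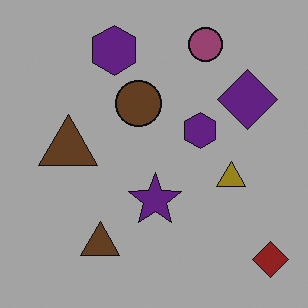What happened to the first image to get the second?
Noticeably darkened.

Every pixel — background and shapes alike — is uniformly darkened.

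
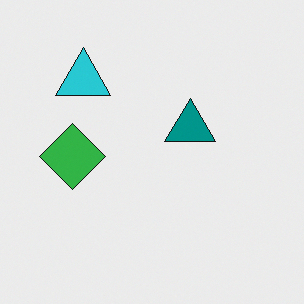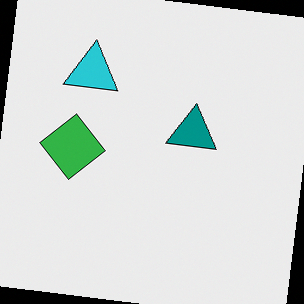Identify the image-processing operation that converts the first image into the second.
The second image is the first rotated clockwise by a small amount.

Every shape is tilted by the same angle and the image corners show triangular fill wedges — a whole-image rotation by a non-right angle.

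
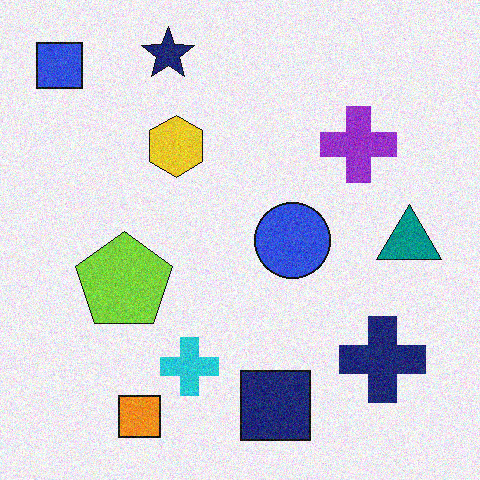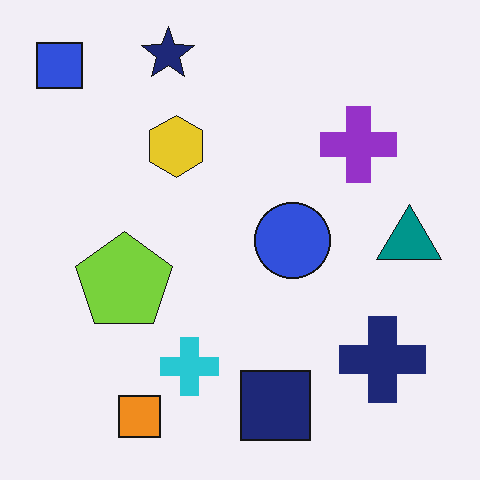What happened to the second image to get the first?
The transformation is: degraded with moderate additive noise.

Random speckle covers the whole image, including the flat background.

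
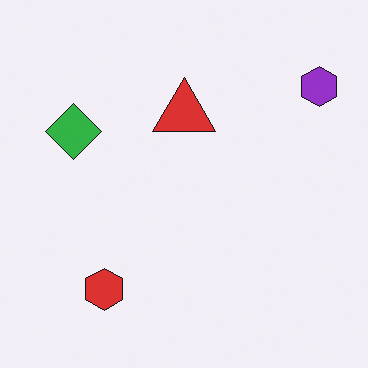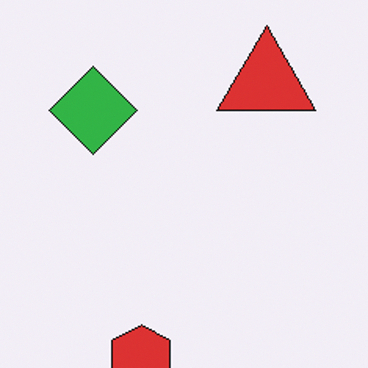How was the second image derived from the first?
Cropped slightly and scaled back up.

The visible shapes are larger and the field of view is narrower; shapes near the original edges may be partly or wholly outside the frame — a crop-and-rescale.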